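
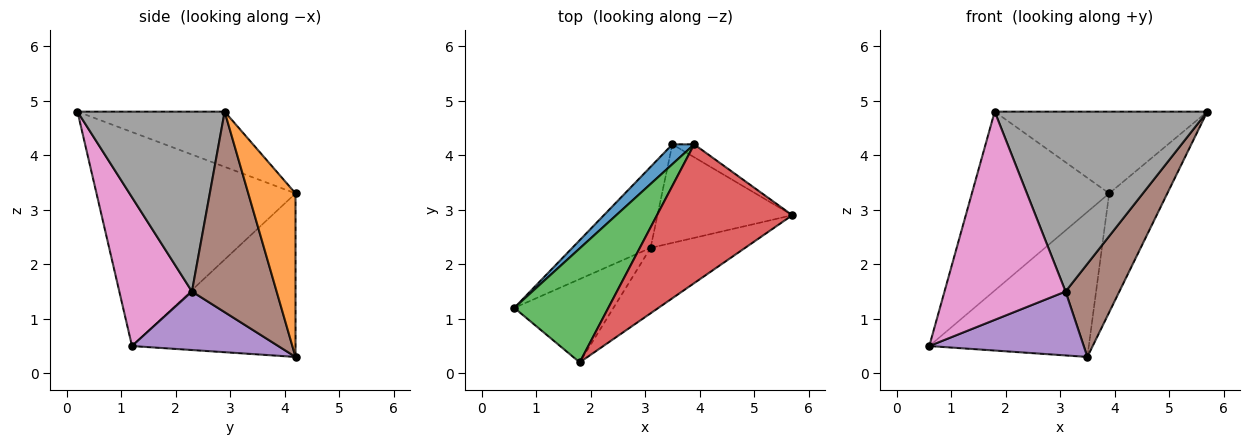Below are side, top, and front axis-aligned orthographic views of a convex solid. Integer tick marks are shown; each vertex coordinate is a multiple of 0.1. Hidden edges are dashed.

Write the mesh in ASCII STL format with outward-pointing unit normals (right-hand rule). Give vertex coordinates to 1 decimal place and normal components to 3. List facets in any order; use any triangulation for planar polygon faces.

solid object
 facet normal -0.713 0.695 0.095
  outer loop
   vertex 3.9 4.2 3.3
   vertex 3.5 4.2 0.3
   vertex 0.6 1.2 0.5
  endloop
 endfacet
 facet normal 0.628 0.773 -0.084
  outer loop
   vertex 3.9 4.2 3.3
   vertex 5.7 2.9 4.8
   vertex 3.5 4.2 0.3
  endloop
 endfacet
 facet normal -0.774 0.534 0.340
  outer loop
   vertex 1.8 0.2 4.8
   vertex 3.9 4.2 3.3
   vertex 0.6 1.2 0.5
  endloop
 endfacet
 facet normal -0.332 0.479 0.813
  outer loop
   vertex 1.8 0.2 4.8
   vertex 5.7 2.9 4.8
   vertex 3.9 4.2 3.3
  endloop
 endfacet
 facet normal 0.506 -0.534 -0.677
  outer loop
   vertex 3.1 2.3 1.5
   vertex 0.6 1.2 0.5
   vertex 3.5 4.2 0.3
  endloop
 endfacet
 facet normal 0.734 -0.466 -0.494
  outer loop
   vertex 3.1 2.3 1.5
   vertex 3.5 4.2 0.3
   vertex 5.7 2.9 4.8
  endloop
 endfacet
 facet normal 0.487 -0.811 -0.324
  outer loop
   vertex 3.1 2.3 1.5
   vertex 1.8 0.2 4.8
   vertex 0.6 1.2 0.5
  endloop
 endfacet
 facet normal 0.545 -0.788 -0.286
  outer loop
   vertex 3.1 2.3 1.5
   vertex 5.7 2.9 4.8
   vertex 1.8 0.2 4.8
  endloop
 endfacet
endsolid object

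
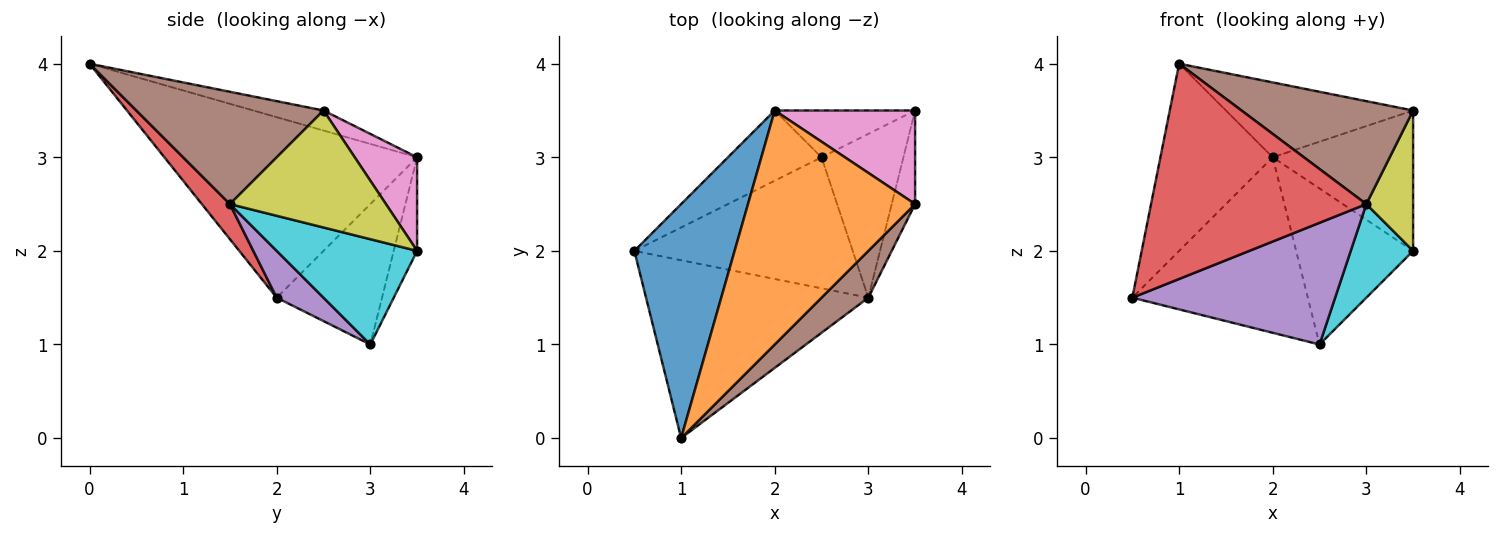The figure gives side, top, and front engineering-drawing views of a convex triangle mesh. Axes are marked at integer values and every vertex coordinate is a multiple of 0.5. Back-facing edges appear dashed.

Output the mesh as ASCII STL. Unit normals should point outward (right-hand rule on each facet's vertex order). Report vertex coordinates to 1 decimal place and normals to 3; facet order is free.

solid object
 facet normal -0.815 0.362 0.453
  outer loop
   vertex 2.0 3.5 3.0
   vertex 0.5 2.0 1.5
   vertex 1.0 0.0 4.0
  endloop
 endfacet
 facet normal -0.114 0.303 0.946
  outer loop
   vertex 2.0 3.5 3.0
   vertex 1.0 0.0 4.0
   vertex 3.5 2.5 3.5
  endloop
 endfacet
 facet normal -0.487 0.811 -0.324
  outer loop
   vertex 2.0 3.5 3.0
   vertex 2.5 3.0 1.0
   vertex 0.5 2.0 1.5
  endloop
 endfacet
 facet normal 0.100 -0.767 -0.634
  outer loop
   vertex 3.0 1.5 2.5
   vertex 1.0 0.0 4.0
   vertex 0.5 2.0 1.5
  endloop
 endfacet
 facet normal 0.155 -0.672 -0.724
  outer loop
   vertex 3.0 1.5 2.5
   vertex 0.5 2.0 1.5
   vertex 2.5 3.0 1.0
  endloop
 endfacet
 facet normal 0.705 -0.646 0.294
  outer loop
   vertex 3.0 1.5 2.5
   vertex 3.5 2.5 3.5
   vertex 1.0 0.0 4.0
  endloop
 endfacet
 facet normal 0.347 0.780 0.520
  outer loop
   vertex 3.5 3.5 2.0
   vertex 2.0 3.5 3.0
   vertex 3.5 2.5 3.5
  endloop
 endfacet
 facet normal -0.188 0.941 -0.282
  outer loop
   vertex 3.5 3.5 2.0
   vertex 2.5 3.0 1.0
   vertex 2.0 3.5 3.0
  endloop
 endfacet
 facet normal 0.941 -0.282 -0.188
  outer loop
   vertex 3.5 3.5 2.0
   vertex 3.5 2.5 3.5
   vertex 3.0 1.5 2.5
  endloop
 endfacet
 facet normal 0.745 -0.331 -0.579
  outer loop
   vertex 3.5 3.5 2.0
   vertex 3.0 1.5 2.5
   vertex 2.5 3.0 1.0
  endloop
 endfacet
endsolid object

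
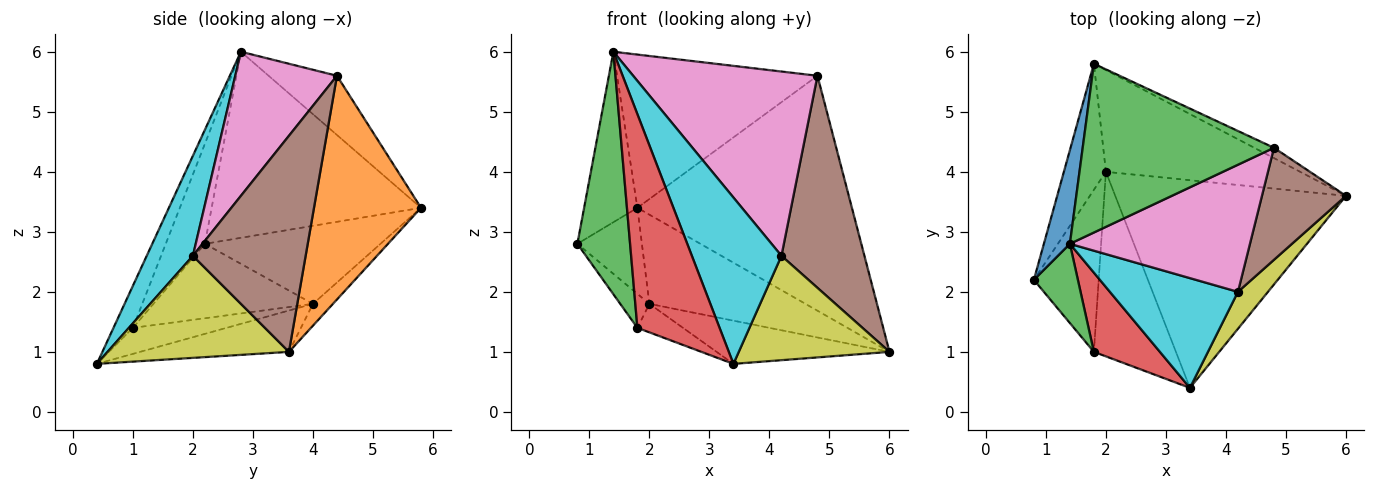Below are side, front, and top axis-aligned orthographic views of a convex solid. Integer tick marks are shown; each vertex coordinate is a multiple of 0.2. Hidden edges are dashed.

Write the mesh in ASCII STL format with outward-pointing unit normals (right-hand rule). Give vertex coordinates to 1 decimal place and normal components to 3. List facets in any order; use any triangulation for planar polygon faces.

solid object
 facet normal -0.960 0.244 0.134
  outer loop
   vertex 1.4 2.8 6.0
   vertex 1.8 5.8 3.4
   vertex 0.8 2.2 2.8
  endloop
 endfacet
 facet normal 0.446 0.894 -0.039
  outer loop
   vertex 4.8 4.4 5.6
   vertex 6.0 3.6 1.0
   vertex 1.8 5.8 3.4
  endloop
 endfacet
 facet normal -0.223 0.655 0.722
  outer loop
   vertex 4.8 4.4 5.6
   vertex 1.8 5.8 3.4
   vertex 1.4 2.8 6.0
  endloop
 endfacet
 facet normal -0.838 0.308 -0.451
  outer loop
   vertex 2.0 4.0 1.8
   vertex 0.8 2.2 2.8
   vertex 1.8 5.8 3.4
  endloop
 endfacet
 facet normal -0.084 0.657 -0.749
  outer loop
   vertex 2.0 4.0 1.8
   vertex 1.8 5.8 3.4
   vertex 6.0 3.6 1.0
  endloop
 endfacet
 facet normal 0.769 -0.566 0.299
  outer loop
   vertex 4.2 2.0 2.6
   vertex 6.0 3.6 1.0
   vertex 4.8 4.4 5.6
  endloop
 endfacet
 facet normal 0.414 -0.750 0.517
  outer loop
   vertex 4.2 2.0 2.6
   vertex 4.8 4.4 5.6
   vertex 1.4 2.8 6.0
  endloop
 endfacet
 facet normal -0.173 0.201 -0.964
  outer loop
   vertex 3.4 0.4 0.8
   vertex 2.0 4.0 1.8
   vertex 6.0 3.6 1.0
  endloop
 endfacet
 facet normal 0.750 -0.623 0.221
  outer loop
   vertex 3.4 0.4 0.8
   vertex 6.0 3.6 1.0
   vertex 4.2 2.0 2.6
  endloop
 endfacet
 facet normal 0.395 -0.767 0.506
  outer loop
   vertex 3.4 0.4 0.8
   vertex 4.2 2.0 2.6
   vertex 1.4 2.8 6.0
  endloop
 endfacet
 facet normal -0.747 0.137 -0.651
  outer loop
   vertex 1.8 1.0 1.4
   vertex 0.8 2.2 2.8
   vertex 2.0 4.0 1.8
  endloop
 endfacet
 facet normal -0.299 0.146 -0.943
  outer loop
   vertex 1.8 1.0 1.4
   vertex 2.0 4.0 1.8
   vertex 3.4 0.4 0.8
  endloop
 endfacet
 facet normal -0.577 -0.777 0.254
  outer loop
   vertex 1.8 1.0 1.4
   vertex 1.4 2.8 6.0
   vertex 0.8 2.2 2.8
  endloop
 endfacet
 facet normal -0.216 -0.915 0.339
  outer loop
   vertex 1.8 1.0 1.4
   vertex 3.4 0.4 0.8
   vertex 1.4 2.8 6.0
  endloop
 endfacet
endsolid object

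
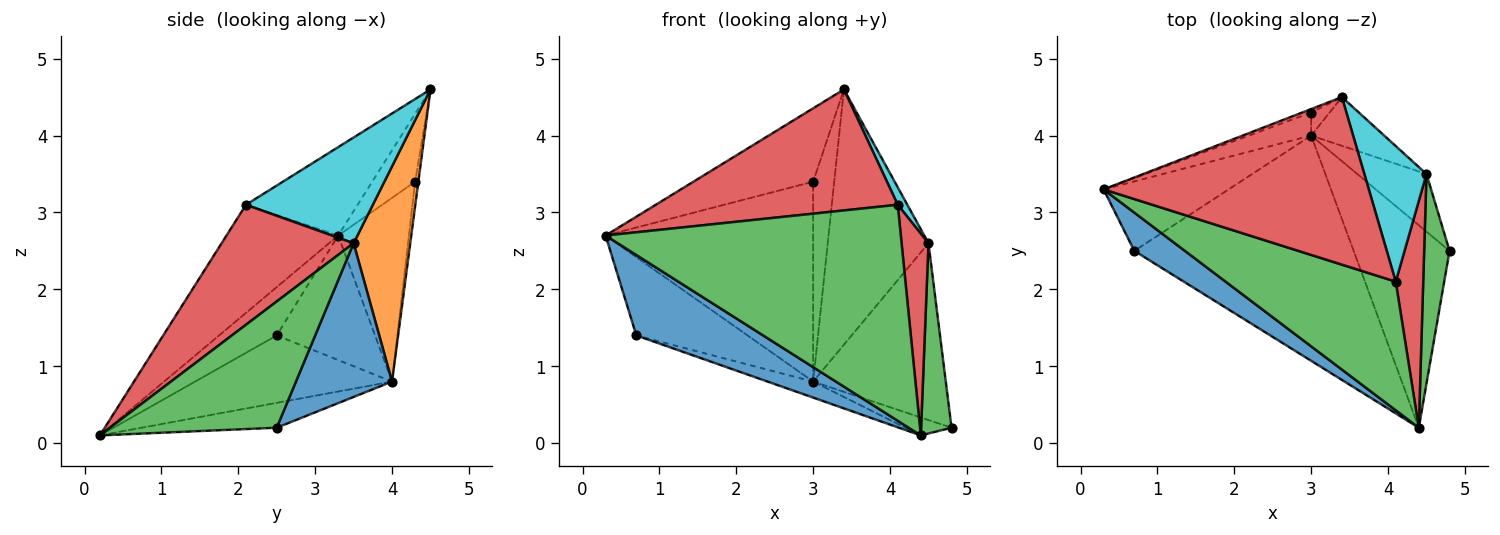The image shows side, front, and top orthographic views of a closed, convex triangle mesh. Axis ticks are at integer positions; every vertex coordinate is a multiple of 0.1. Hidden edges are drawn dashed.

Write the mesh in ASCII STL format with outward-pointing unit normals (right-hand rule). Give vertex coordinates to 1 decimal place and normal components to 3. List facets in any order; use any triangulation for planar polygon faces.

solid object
 facet normal -0.380 -0.835 0.397
  outer loop
   vertex 0.7 2.5 1.4
   vertex 4.4 0.2 0.1
   vertex 0.3 3.3 2.7
  endloop
 endfacet
 facet normal -0.337 0.941 -0.044
  outer loop
   vertex 3.0 4.3 3.4
   vertex 0.3 3.3 2.7
   vertex 3.4 4.5 4.6
  endloop
 endfacet
 facet normal -0.309 -0.817 0.487
  outer loop
   vertex 4.1 2.1 3.1
   vertex 0.3 3.3 2.7
   vertex 4.4 0.2 0.1
  endloop
 endfacet
 facet normal -0.261 -0.565 0.783
  outer loop
   vertex 4.1 2.1 3.1
   vertex 3.4 4.5 4.6
   vertex 0.3 3.3 2.7
  endloop
 endfacet
 facet normal -0.250 0.085 -0.964
  outer loop
   vertex 3.0 4.0 0.8
   vertex 4.8 2.5 0.2
   vertex 4.4 0.2 0.1
  endloop
 endfacet
 facet normal -0.293 0.068 -0.954
  outer loop
   vertex 3.0 4.0 0.8
   vertex 4.4 0.2 0.1
   vertex 0.7 2.5 1.4
  endloop
 endfacet
 facet normal -0.551 0.624 -0.554
  outer loop
   vertex 3.0 4.0 0.8
   vertex 0.7 2.5 1.4
   vertex 0.3 3.3 2.7
  endloop
 endfacet
 facet normal -0.320 0.941 -0.109
  outer loop
   vertex 3.0 4.0 0.8
   vertex 0.3 3.3 2.7
   vertex 3.0 4.3 3.4
  endloop
 endfacet
 facet normal -0.151 0.982 -0.113
  outer loop
   vertex 3.0 4.0 0.8
   vertex 3.0 4.3 3.4
   vertex 3.4 4.5 4.6
  endloop
 endfacet
 facet normal 0.860 -0.065 0.506
  outer loop
   vertex 4.5 3.5 2.6
   vertex 3.4 4.5 4.6
   vertex 4.1 2.1 3.1
  endloop
 endfacet
 facet normal 0.567 0.783 -0.255
  outer loop
   vertex 4.5 3.5 2.6
   vertex 4.8 2.5 0.2
   vertex 3.0 4.0 0.8
  endloop
 endfacet
 facet normal 0.483 0.860 -0.164
  outer loop
   vertex 4.5 3.5 2.6
   vertex 3.0 4.0 0.8
   vertex 3.4 4.5 4.6
  endloop
 endfacet
 facet normal 0.965 -0.176 0.194
  outer loop
   vertex 4.5 3.5 2.6
   vertex 4.4 0.2 0.1
   vertex 4.8 2.5 0.2
  endloop
 endfacet
 facet normal 0.956 -0.195 0.219
  outer loop
   vertex 4.5 3.5 2.6
   vertex 4.1 2.1 3.1
   vertex 4.4 0.2 0.1
  endloop
 endfacet
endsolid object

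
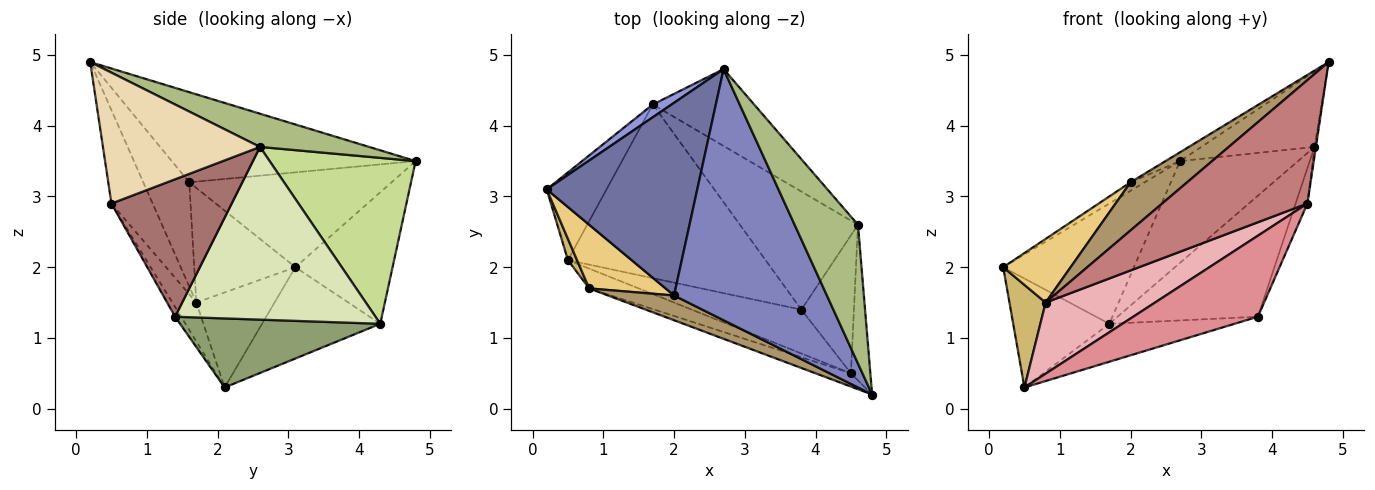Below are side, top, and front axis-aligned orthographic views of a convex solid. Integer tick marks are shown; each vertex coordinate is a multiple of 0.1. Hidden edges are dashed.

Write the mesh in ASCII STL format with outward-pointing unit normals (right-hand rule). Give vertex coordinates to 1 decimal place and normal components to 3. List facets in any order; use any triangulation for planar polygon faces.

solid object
 facet normal -0.533 0.037 0.846
  outer loop
   vertex 2.0 1.6 3.2
   vertex 2.7 4.8 3.5
   vertex 0.2 3.1 2.0
  endloop
 endfacet
 facet normal -0.508 0.030 0.861
  outer loop
   vertex 2.0 1.6 3.2
   vertex 4.8 0.2 4.9
   vertex 2.7 4.8 3.5
  endloop
 endfacet
 facet normal -0.595 0.800 0.085
  outer loop
   vertex 1.7 4.3 1.2
   vertex 0.2 3.1 2.0
   vertex 2.7 4.8 3.5
  endloop
 endfacet
 facet normal -0.692 0.563 -0.453
  outer loop
   vertex 1.7 4.3 1.2
   vertex 0.5 2.1 0.3
   vertex 0.2 3.1 2.0
  endloop
 endfacet
 facet normal 0.323 0.202 -0.925
  outer loop
   vertex 1.7 4.3 1.2
   vertex 3.8 1.4 1.3
   vertex 0.5 2.1 0.3
  endloop
 endfacet
 facet normal 0.418 0.434 0.798
  outer loop
   vertex 4.6 2.6 3.7
   vertex 2.7 4.8 3.5
   vertex 4.8 0.2 4.9
  endloop
 endfacet
 facet normal 0.703 0.568 -0.429
  outer loop
   vertex 4.6 2.6 3.7
   vertex 1.7 4.3 1.2
   vertex 2.7 4.8 3.5
  endloop
 endfacet
 facet normal 0.715 0.501 -0.489
  outer loop
   vertex 4.6 2.6 3.7
   vertex 3.8 1.4 1.3
   vertex 1.7 4.3 1.2
  endloop
 endfacet
 facet normal -0.586 -0.721 0.371
  outer loop
   vertex 0.8 1.7 1.5
   vertex 4.8 0.2 4.9
   vertex 2.0 1.6 3.2
  endloop
 endfacet
 facet normal -0.904 -0.418 0.087
  outer loop
   vertex 0.8 1.7 1.5
   vertex 0.2 3.1 2.0
   vertex 0.5 2.1 0.3
  endloop
 endfacet
 facet normal -0.728 -0.485 0.485
  outer loop
   vertex 0.8 1.7 1.5
   vertex 2.0 1.6 3.2
   vertex 0.2 3.1 2.0
  endloop
 endfacet
 facet normal 0.989 0.009 -0.147
  outer loop
   vertex 4.5 0.5 2.9
   vertex 4.6 2.6 3.7
   vertex 4.8 0.2 4.9
  endloop
 endfacet
 facet normal 0.930 0.091 -0.356
  outer loop
   vertex 4.5 0.5 2.9
   vertex 3.8 1.4 1.3
   vertex 4.6 2.6 3.7
  endloop
 endfacet
 facet normal -0.271 -0.957 -0.103
  outer loop
   vertex 4.5 0.5 2.9
   vertex 4.8 0.2 4.9
   vertex 0.8 1.7 1.5
  endloop
 endfacet
 facet normal -0.042 -0.879 -0.476
  outer loop
   vertex 4.5 0.5 2.9
   vertex 0.5 2.1 0.3
   vertex 3.8 1.4 1.3
  endloop
 endfacet
 facet normal -0.206 -0.943 -0.263
  outer loop
   vertex 4.5 0.5 2.9
   vertex 0.8 1.7 1.5
   vertex 0.5 2.1 0.3
  endloop
 endfacet
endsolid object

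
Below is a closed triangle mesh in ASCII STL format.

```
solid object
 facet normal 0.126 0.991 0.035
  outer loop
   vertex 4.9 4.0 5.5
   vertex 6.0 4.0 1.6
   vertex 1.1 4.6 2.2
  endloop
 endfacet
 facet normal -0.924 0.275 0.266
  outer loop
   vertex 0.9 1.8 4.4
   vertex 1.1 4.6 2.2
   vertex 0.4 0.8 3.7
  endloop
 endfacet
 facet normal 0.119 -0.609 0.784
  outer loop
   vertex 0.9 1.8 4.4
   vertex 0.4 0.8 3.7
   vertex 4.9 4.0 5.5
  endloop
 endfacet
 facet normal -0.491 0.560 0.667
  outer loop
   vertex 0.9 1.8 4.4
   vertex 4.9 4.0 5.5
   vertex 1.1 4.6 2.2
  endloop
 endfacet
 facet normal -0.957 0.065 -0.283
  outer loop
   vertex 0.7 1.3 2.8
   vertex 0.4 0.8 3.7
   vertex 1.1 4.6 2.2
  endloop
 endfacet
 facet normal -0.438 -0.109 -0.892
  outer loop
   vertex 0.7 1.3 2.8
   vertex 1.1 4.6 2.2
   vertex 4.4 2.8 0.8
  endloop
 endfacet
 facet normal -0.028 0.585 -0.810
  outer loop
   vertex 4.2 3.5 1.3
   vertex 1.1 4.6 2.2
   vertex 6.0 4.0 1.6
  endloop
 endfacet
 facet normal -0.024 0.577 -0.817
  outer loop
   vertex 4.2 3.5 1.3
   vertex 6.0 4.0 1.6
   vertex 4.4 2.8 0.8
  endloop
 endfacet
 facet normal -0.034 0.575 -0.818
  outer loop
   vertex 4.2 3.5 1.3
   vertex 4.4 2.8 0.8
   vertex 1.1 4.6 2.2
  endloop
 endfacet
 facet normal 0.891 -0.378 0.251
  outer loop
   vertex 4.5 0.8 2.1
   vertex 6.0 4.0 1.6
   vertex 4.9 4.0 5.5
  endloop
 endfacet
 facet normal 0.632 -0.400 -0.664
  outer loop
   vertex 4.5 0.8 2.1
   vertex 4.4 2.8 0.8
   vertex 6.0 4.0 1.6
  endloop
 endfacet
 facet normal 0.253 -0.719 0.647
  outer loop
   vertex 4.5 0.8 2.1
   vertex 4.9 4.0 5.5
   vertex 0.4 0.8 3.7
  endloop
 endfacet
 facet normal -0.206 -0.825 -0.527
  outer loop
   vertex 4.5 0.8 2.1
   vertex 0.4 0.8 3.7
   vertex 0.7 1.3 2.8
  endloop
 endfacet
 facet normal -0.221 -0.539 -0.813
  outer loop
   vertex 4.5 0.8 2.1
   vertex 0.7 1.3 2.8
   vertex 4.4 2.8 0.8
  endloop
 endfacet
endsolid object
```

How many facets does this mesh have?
14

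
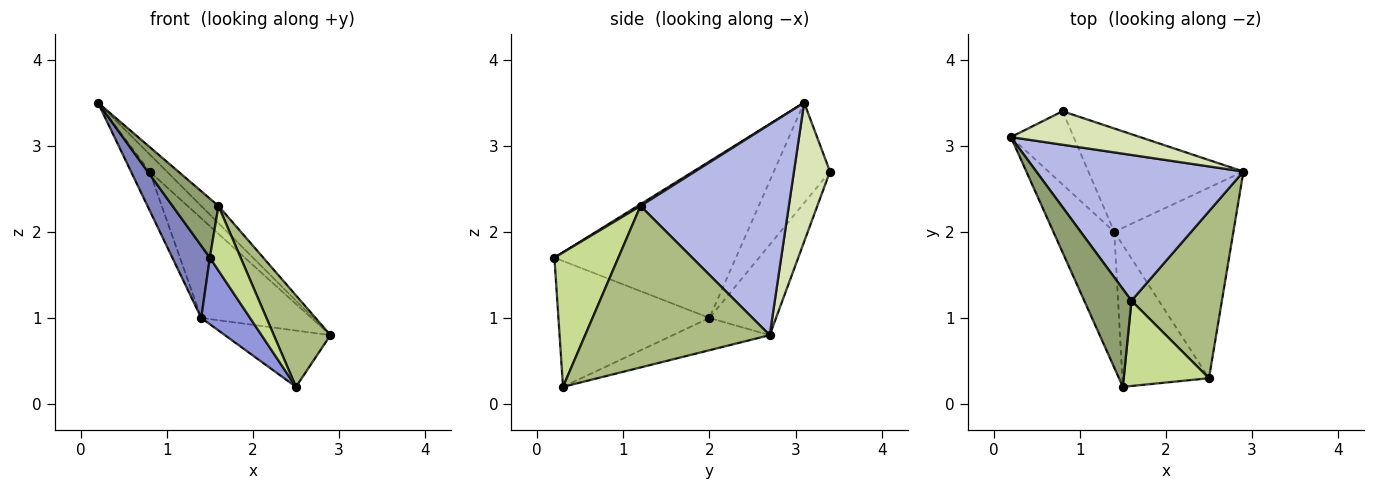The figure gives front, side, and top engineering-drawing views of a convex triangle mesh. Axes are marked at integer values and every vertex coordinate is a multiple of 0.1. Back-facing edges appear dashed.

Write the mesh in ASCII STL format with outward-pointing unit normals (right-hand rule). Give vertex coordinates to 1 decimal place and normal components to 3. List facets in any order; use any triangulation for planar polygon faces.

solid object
 facet normal -0.252 0.274 -0.928
  outer loop
   vertex 1.4 2.0 1.0
   vertex 2.9 2.7 0.8
   vertex 2.5 0.3 0.2
  endloop
 endfacet
 facet normal -0.915 -0.189 -0.356
  outer loop
   vertex 1.4 2.0 1.0
   vertex 1.5 0.2 1.7
   vertex 0.2 3.1 3.5
  endloop
 endfacet
 facet normal -0.796 -0.257 -0.548
  outer loop
   vertex 1.4 2.0 1.0
   vertex 2.5 0.3 0.2
   vertex 1.5 0.2 1.7
  endloop
 endfacet
 facet normal 0.711 0.083 0.699
  outer loop
   vertex 1.6 1.2 2.3
   vertex 2.9 2.7 0.8
   vertex 0.2 3.1 3.5
  endloop
 endfacet
 facet normal 0.032 -0.517 0.856
  outer loop
   vertex 1.6 1.2 2.3
   vertex 0.2 3.1 3.5
   vertex 1.5 0.2 1.7
  endloop
 endfacet
 facet normal 0.843 -0.258 0.472
  outer loop
   vertex 1.6 1.2 2.3
   vertex 2.5 0.3 0.2
   vertex 2.9 2.7 0.8
  endloop
 endfacet
 facet normal 0.782 -0.376 0.496
  outer loop
   vertex 1.6 1.2 2.3
   vertex 1.5 0.2 1.7
   vertex 2.5 0.3 0.2
  endloop
 endfacet
 facet normal 0.691 0.330 0.642
  outer loop
   vertex 0.8 3.4 2.7
   vertex 0.2 3.1 3.5
   vertex 2.9 2.7 0.8
  endloop
 endfacet
 facet normal -0.816 0.270 -0.511
  outer loop
   vertex 0.8 3.4 2.7
   vertex 1.4 2.0 1.0
   vertex 0.2 3.1 3.5
  endloop
 endfacet
 facet normal -0.387 0.640 -0.664
  outer loop
   vertex 0.8 3.4 2.7
   vertex 2.9 2.7 0.8
   vertex 1.4 2.0 1.0
  endloop
 endfacet
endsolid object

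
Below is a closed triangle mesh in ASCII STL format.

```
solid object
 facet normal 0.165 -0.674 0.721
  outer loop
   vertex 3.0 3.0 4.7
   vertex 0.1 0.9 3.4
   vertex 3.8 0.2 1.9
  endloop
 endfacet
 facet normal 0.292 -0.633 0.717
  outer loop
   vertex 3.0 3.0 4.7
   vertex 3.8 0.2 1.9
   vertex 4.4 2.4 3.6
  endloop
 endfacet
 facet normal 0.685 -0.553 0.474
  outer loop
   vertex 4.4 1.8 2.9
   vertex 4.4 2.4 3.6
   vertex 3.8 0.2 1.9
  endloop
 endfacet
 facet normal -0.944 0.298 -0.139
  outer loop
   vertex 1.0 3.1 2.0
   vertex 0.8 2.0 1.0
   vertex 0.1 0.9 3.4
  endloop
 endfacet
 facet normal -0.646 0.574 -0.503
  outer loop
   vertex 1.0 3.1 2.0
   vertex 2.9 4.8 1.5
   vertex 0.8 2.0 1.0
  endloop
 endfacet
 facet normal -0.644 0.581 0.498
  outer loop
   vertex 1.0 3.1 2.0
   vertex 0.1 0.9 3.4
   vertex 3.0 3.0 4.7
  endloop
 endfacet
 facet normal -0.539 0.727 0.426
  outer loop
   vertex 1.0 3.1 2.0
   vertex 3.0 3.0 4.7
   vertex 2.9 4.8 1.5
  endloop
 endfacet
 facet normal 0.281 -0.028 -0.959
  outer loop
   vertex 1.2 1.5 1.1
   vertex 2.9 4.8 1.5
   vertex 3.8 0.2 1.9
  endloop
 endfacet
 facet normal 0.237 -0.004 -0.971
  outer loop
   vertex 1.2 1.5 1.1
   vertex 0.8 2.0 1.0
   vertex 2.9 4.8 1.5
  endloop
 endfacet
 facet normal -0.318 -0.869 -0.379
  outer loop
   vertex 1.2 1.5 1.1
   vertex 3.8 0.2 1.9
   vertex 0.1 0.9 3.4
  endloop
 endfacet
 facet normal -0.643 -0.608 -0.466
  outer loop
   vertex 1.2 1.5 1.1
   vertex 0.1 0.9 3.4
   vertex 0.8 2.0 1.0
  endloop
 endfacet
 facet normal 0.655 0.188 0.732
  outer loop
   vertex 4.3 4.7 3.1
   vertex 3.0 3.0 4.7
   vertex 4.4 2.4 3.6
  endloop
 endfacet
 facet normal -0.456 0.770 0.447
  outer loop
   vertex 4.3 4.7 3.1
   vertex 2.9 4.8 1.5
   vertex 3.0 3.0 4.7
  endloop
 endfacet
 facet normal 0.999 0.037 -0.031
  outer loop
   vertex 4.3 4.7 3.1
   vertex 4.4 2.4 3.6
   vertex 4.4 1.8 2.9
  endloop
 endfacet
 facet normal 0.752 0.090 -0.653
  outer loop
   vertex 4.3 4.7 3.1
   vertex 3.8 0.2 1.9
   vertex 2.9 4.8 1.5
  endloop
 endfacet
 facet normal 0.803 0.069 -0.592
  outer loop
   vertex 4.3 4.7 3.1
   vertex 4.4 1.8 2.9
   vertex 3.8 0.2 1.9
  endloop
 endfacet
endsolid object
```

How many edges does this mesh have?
24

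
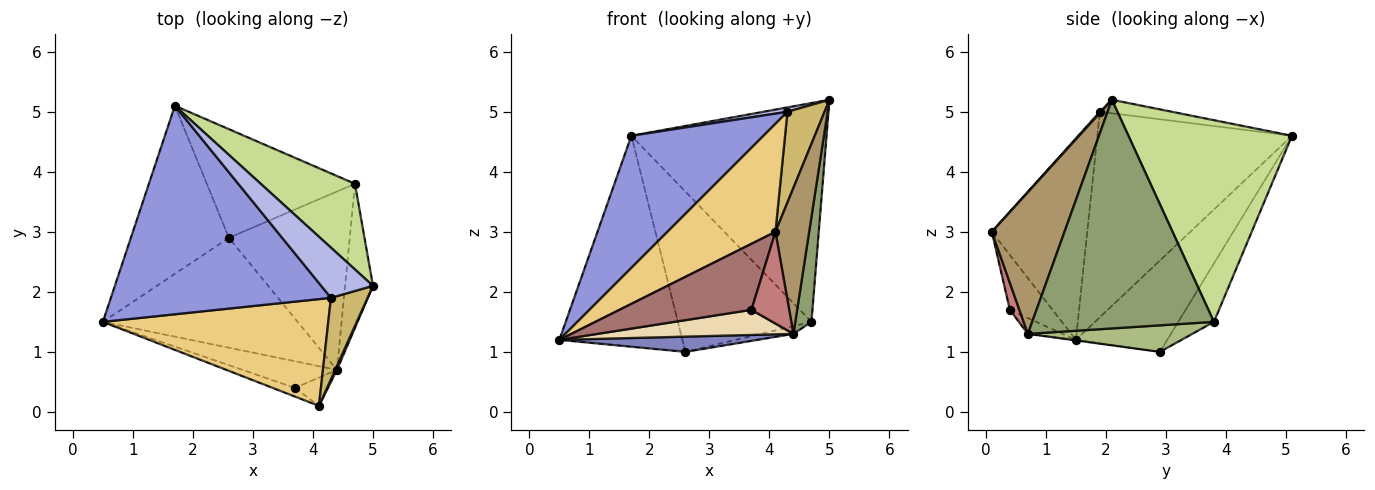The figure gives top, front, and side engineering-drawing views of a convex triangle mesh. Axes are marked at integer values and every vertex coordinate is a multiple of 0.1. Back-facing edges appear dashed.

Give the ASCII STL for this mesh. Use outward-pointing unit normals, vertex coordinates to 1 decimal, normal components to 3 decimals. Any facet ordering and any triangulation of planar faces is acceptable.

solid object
 facet normal -0.502 0.676 -0.539
  outer loop
   vertex 2.6 2.9 1.0
   vertex 0.5 1.5 1.2
   vertex 1.7 5.1 4.6
  endloop
 endfacet
 facet normal -0.003 -0.137 -0.991
  outer loop
   vertex 4.4 0.7 1.3
   vertex 0.5 1.5 1.2
   vertex 2.6 2.9 1.0
  endloop
 endfacet
 facet normal -0.619 -0.420 0.663
  outer loop
   vertex 4.3 1.9 5.0
   vertex 1.7 5.1 4.6
   vertex 0.5 1.5 1.2
  endloop
 endfacet
 facet normal -0.252 -0.084 0.964
  outer loop
   vertex 4.3 1.9 5.0
   vertex 5.0 2.1 5.2
   vertex 1.7 5.1 4.6
  endloop
 endfacet
 facet normal 0.989 -0.088 -0.121
  outer loop
   vertex 4.7 3.8 1.5
   vertex 5.0 2.1 5.2
   vertex 4.4 0.7 1.3
  endloop
 endfacet
 facet normal 0.214 0.042 -0.976
  outer loop
   vertex 4.7 3.8 1.5
   vertex 4.4 0.7 1.3
   vertex 2.6 2.9 1.0
  endloop
 endfacet
 facet normal 0.615 0.734 0.287
  outer loop
   vertex 4.7 3.8 1.5
   vertex 1.7 5.1 4.6
   vertex 5.0 2.1 5.2
  endloop
 endfacet
 facet normal -0.216 0.808 -0.548
  outer loop
   vertex 4.7 3.8 1.5
   vertex 2.6 2.9 1.0
   vertex 1.7 5.1 4.6
  endloop
 endfacet
 facet normal 0.907 -0.421 0.012
  outer loop
   vertex 4.1 0.1 3.0
   vertex 4.4 0.7 1.3
   vertex 5.0 2.1 5.2
  endloop
 endfacet
 facet normal 0.022 -0.744 0.668
  outer loop
   vertex 4.1 0.1 3.0
   vertex 5.0 2.1 5.2
   vertex 4.3 1.9 5.0
  endloop
 endfacet
 facet normal -0.532 -0.602 0.595
  outer loop
   vertex 4.1 0.1 3.0
   vertex 4.3 1.9 5.0
   vertex 0.5 1.5 1.2
  endloop
 endfacet
 facet normal -0.121 -0.681 -0.722
  outer loop
   vertex 3.7 0.4 1.7
   vertex 0.5 1.5 1.2
   vertex 4.4 0.7 1.3
  endloop
 endfacet
 facet normal -0.305 -0.944 -0.124
  outer loop
   vertex 3.7 0.4 1.7
   vertex 4.1 0.1 3.0
   vertex 0.5 1.5 1.2
  endloop
 endfacet
 facet normal 0.234 -0.929 -0.287
  outer loop
   vertex 3.7 0.4 1.7
   vertex 4.4 0.7 1.3
   vertex 4.1 0.1 3.0
  endloop
 endfacet
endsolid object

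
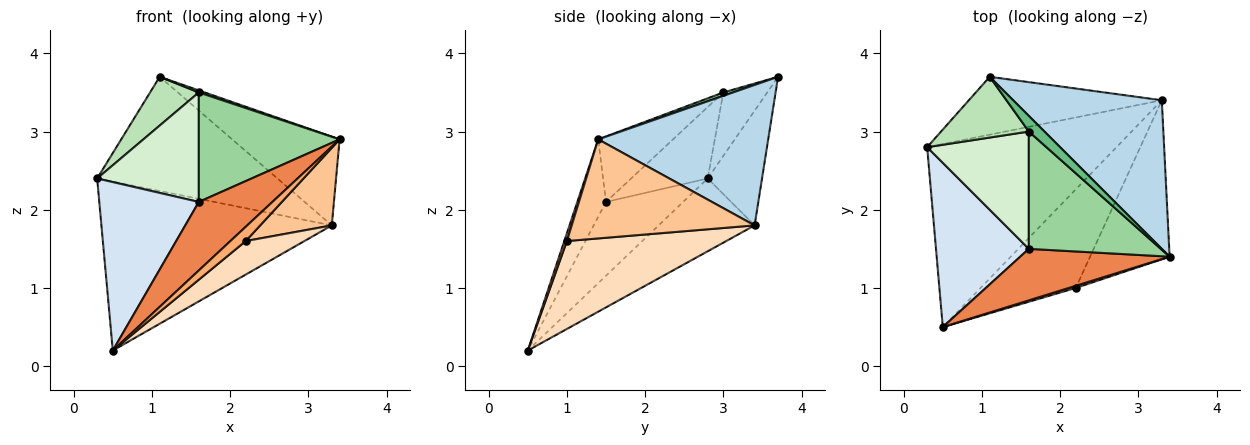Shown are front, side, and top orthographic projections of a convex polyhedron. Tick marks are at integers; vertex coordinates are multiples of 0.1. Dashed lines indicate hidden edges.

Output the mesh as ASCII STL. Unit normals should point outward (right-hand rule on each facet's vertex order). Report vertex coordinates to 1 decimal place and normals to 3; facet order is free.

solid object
 facet normal -0.272 0.653 -0.707
  outer loop
   vertex 3.3 3.4 1.8
   vertex 0.5 0.5 0.2
   vertex 0.3 2.8 2.4
  endloop
 endfacet
 facet normal -0.260 0.861 -0.437
  outer loop
   vertex 3.3 3.4 1.8
   vertex 0.3 2.8 2.4
   vertex 1.1 3.7 3.7
  endloop
 endfacet
 facet normal 0.630 0.398 0.667
  outer loop
   vertex 3.3 3.4 1.8
   vertex 1.1 3.7 3.7
   vertex 3.4 1.4 2.9
  endloop
 endfacet
 facet normal -0.485 -0.626 0.610
  outer loop
   vertex 1.6 1.5 2.1
   vertex 0.3 2.8 2.4
   vertex 0.5 0.5 0.2
  endloop
 endfacet
 facet normal -0.297 -0.763 0.574
  outer loop
   vertex 1.6 1.5 2.1
   vertex 0.5 0.5 0.2
   vertex 3.4 1.4 2.9
  endloop
 endfacet
 facet normal 0.166 -0.975 0.147
  outer loop
   vertex 2.2 1.0 1.6
   vertex 3.4 1.4 2.9
   vertex 0.5 0.5 0.2
  endloop
 endfacet
 facet normal 0.746 -0.292 -0.599
  outer loop
   vertex 2.2 1.0 1.6
   vertex 3.3 3.4 1.8
   vertex 3.4 1.4 2.9
  endloop
 endfacet
 facet normal 0.658 -0.242 -0.713
  outer loop
   vertex 2.2 1.0 1.6
   vertex 0.5 0.5 0.2
   vertex 3.3 3.4 1.8
  endloop
 endfacet
 facet normal 0.211 -0.126 0.969
  outer loop
   vertex 1.6 3.0 3.5
   vertex 3.4 1.4 2.9
   vertex 1.1 3.7 3.7
  endloop
 endfacet
 facet normal -0.341 -0.641 0.687
  outer loop
   vertex 1.6 3.0 3.5
   vertex 1.6 1.5 2.1
   vertex 3.4 1.4 2.9
  endloop
 endfacet
 facet normal -0.491 -0.545 0.680
  outer loop
   vertex 1.6 3.0 3.5
   vertex 1.1 3.7 3.7
   vertex 0.3 2.8 2.4
  endloop
 endfacet
 facet normal -0.457 -0.607 0.650
  outer loop
   vertex 1.6 3.0 3.5
   vertex 0.3 2.8 2.4
   vertex 1.6 1.5 2.1
  endloop
 endfacet
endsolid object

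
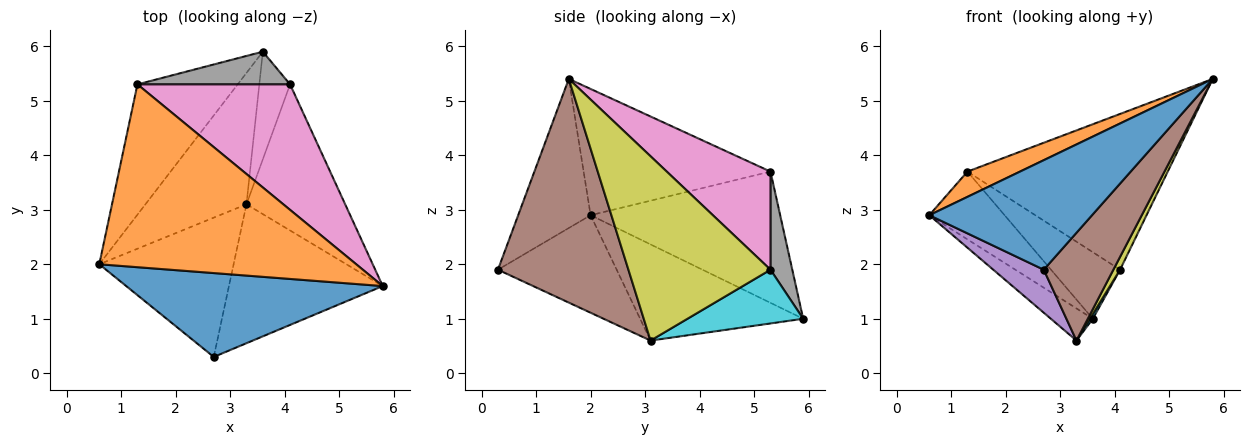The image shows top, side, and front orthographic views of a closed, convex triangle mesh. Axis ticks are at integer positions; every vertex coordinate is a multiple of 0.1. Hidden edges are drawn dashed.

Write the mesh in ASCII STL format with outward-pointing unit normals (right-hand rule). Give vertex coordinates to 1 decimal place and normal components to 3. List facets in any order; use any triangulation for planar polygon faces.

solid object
 facet normal -0.333 -0.749 0.573
  outer loop
   vertex 2.7 0.3 1.9
   vertex 5.8 1.6 5.4
   vertex 0.6 2.0 2.9
  endloop
 endfacet
 facet normal -0.438 -0.123 0.891
  outer loop
   vertex 1.3 5.3 3.7
   vertex 0.6 2.0 2.9
   vertex 5.8 1.6 5.4
  endloop
 endfacet
 facet normal -0.758 0.301 -0.579
  outer loop
   vertex 1.3 5.3 3.7
   vertex 3.6 5.9 1.0
   vertex 0.6 2.0 2.9
  endloop
 endfacet
 facet normal -0.679 0.175 -0.713
  outer loop
   vertex 3.3 3.1 0.6
   vertex 0.6 2.0 2.9
   vertex 3.6 5.9 1.0
  endloop
 endfacet
 facet normal -0.570 -0.242 -0.785
  outer loop
   vertex 3.3 3.1 0.6
   vertex 2.7 0.3 1.9
   vertex 0.6 2.0 2.9
  endloop
 endfacet
 facet normal 0.754 -0.402 -0.519
  outer loop
   vertex 3.3 3.1 0.6
   vertex 5.8 1.6 5.4
   vertex 2.7 0.3 1.9
  endloop
 endfacet
 facet normal 0.374 0.722 0.582
  outer loop
   vertex 4.1 5.3 1.9
   vertex 1.3 5.3 3.7
   vertex 5.8 1.6 5.4
  endloop
 endfacet
 facet normal 0.273 0.864 0.424
  outer loop
   vertex 4.1 5.3 1.9
   vertex 3.6 5.9 1.0
   vertex 1.3 5.3 3.7
  endloop
 endfacet
 facet normal 0.881 -0.042 -0.472
  outer loop
   vertex 4.1 5.3 1.9
   vertex 5.8 1.6 5.4
   vertex 3.3 3.1 0.6
  endloop
 endfacet
 facet normal 0.868 -0.022 -0.497
  outer loop
   vertex 4.1 5.3 1.9
   vertex 3.3 3.1 0.6
   vertex 3.6 5.9 1.0
  endloop
 endfacet
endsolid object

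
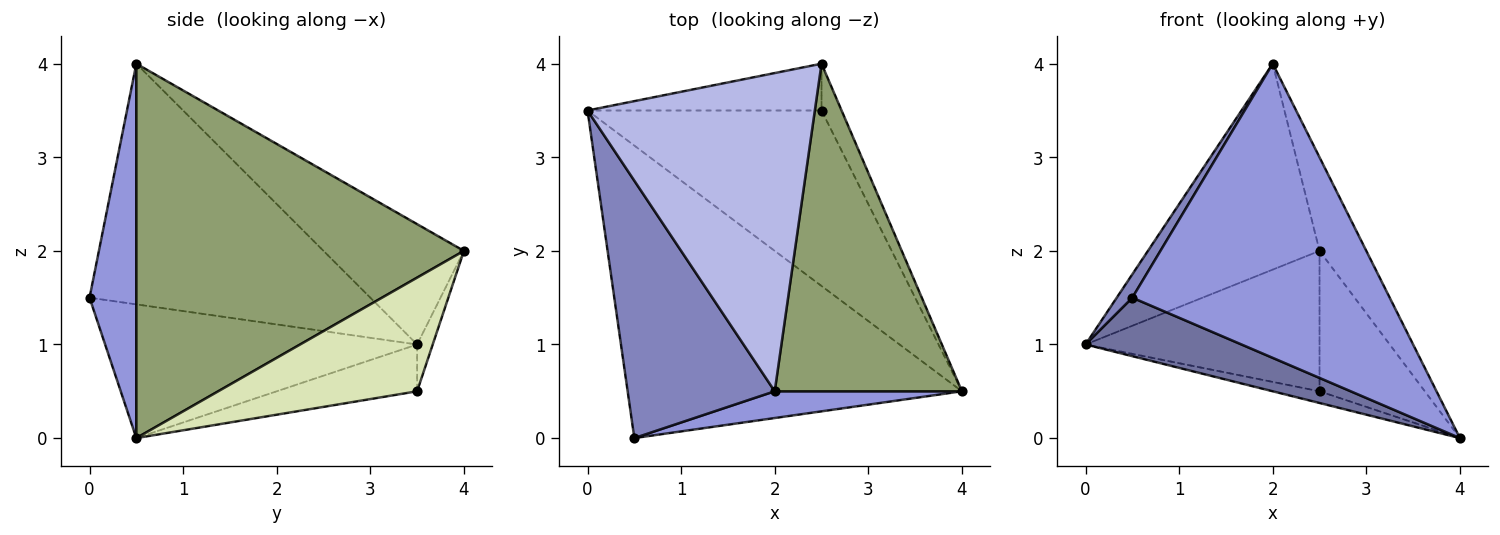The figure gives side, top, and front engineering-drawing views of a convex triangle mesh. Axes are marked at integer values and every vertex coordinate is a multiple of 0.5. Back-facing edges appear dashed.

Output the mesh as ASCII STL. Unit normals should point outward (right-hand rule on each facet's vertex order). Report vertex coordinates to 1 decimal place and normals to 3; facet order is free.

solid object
 facet normal -0.365 -0.183 -0.913
  outer loop
   vertex 0.5 0.0 1.5
   vertex 0.0 3.5 1.0
   vertex 4.0 0.5 0.0
  endloop
 endfacet
 facet normal -0.852 -0.047 0.521
  outer loop
   vertex 2.0 0.5 4.0
   vertex 0.0 3.5 1.0
   vertex 0.5 0.0 1.5
  endloop
 endfacet
 facet normal 0.178 -0.980 0.089
  outer loop
   vertex 2.0 0.5 4.0
   vertex 0.5 0.0 1.5
   vertex 4.0 0.5 0.0
  endloop
 endfacet
 facet normal -0.406 0.496 0.767
  outer loop
   vertex 2.5 4.0 2.0
   vertex 0.0 3.5 1.0
   vertex 2.0 0.5 4.0
  endloop
 endfacet
 facet normal 0.887 0.127 0.444
  outer loop
   vertex 2.5 4.0 2.0
   vertex 2.0 0.5 4.0
   vertex 4.0 0.5 0.0
  endloop
 endfacet
 facet normal -0.196 0.065 -0.978
  outer loop
   vertex 2.5 3.5 0.5
   vertex 4.0 0.5 0.0
   vertex 0.0 3.5 1.0
  endloop
 endfacet
 facet normal -0.063 0.947 -0.316
  outer loop
   vertex 2.5 3.5 0.5
   vertex 0.0 3.5 1.0
   vertex 2.5 4.0 2.0
  endloop
 endfacet
 facet normal 0.873 0.462 -0.154
  outer loop
   vertex 2.5 3.5 0.5
   vertex 2.5 4.0 2.0
   vertex 4.0 0.5 0.0
  endloop
 endfacet
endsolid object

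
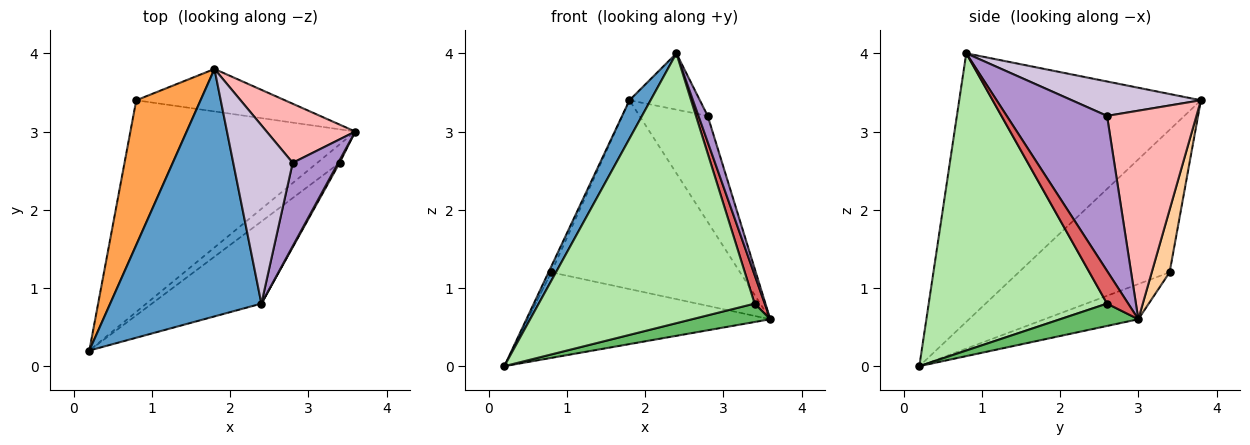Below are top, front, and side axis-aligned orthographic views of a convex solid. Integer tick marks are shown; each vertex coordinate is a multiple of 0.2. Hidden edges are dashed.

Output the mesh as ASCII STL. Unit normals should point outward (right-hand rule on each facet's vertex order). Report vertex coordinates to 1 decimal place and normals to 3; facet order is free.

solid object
 facet normal -0.869 -0.076 0.489
  outer loop
   vertex 2.4 0.8 4.0
   vertex 1.8 3.8 3.4
   vertex 0.2 0.2 0.0
  endloop
 endfacet
 facet normal -0.144 0.371 -0.917
  outer loop
   vertex 0.8 3.4 1.2
   vertex 3.6 3.0 0.6
   vertex 0.2 0.2 0.0
  endloop
 endfacet
 facet normal -0.911 0.017 0.411
  outer loop
   vertex 0.8 3.4 1.2
   vertex 0.2 0.2 0.0
   vertex 1.8 3.8 3.4
  endloop
 endfacet
 facet normal 0.092 0.972 -0.218
  outer loop
   vertex 0.8 3.4 1.2
   vertex 1.8 3.8 3.4
   vertex 3.6 3.0 0.6
  endloop
 endfacet
 facet normal 0.577 -0.577 -0.577
  outer loop
   vertex 3.4 2.6 0.8
   vertex 0.2 0.2 0.0
   vertex 3.6 3.0 0.6
  endloop
 endfacet
 facet normal 0.620 -0.751 -0.228
  outer loop
   vertex 3.4 2.6 0.8
   vertex 2.4 0.8 4.0
   vertex 0.2 0.2 0.0
  endloop
 endfacet
 facet normal 0.901 -0.431 0.039
  outer loop
   vertex 3.4 2.6 0.8
   vertex 3.6 3.0 0.6
   vertex 2.4 0.8 4.0
  endloop
 endfacet
 facet normal 0.753 0.574 0.320
  outer loop
   vertex 2.8 2.6 3.2
   vertex 3.6 3.0 0.6
   vertex 1.8 3.8 3.4
  endloop
 endfacet
 facet normal 0.956 -0.088 0.281
  outer loop
   vertex 2.8 2.6 3.2
   vertex 2.4 0.8 4.0
   vertex 3.6 3.0 0.6
  endloop
 endfacet
 facet normal 0.483 0.264 0.835
  outer loop
   vertex 2.8 2.6 3.2
   vertex 1.8 3.8 3.4
   vertex 2.4 0.8 4.0
  endloop
 endfacet
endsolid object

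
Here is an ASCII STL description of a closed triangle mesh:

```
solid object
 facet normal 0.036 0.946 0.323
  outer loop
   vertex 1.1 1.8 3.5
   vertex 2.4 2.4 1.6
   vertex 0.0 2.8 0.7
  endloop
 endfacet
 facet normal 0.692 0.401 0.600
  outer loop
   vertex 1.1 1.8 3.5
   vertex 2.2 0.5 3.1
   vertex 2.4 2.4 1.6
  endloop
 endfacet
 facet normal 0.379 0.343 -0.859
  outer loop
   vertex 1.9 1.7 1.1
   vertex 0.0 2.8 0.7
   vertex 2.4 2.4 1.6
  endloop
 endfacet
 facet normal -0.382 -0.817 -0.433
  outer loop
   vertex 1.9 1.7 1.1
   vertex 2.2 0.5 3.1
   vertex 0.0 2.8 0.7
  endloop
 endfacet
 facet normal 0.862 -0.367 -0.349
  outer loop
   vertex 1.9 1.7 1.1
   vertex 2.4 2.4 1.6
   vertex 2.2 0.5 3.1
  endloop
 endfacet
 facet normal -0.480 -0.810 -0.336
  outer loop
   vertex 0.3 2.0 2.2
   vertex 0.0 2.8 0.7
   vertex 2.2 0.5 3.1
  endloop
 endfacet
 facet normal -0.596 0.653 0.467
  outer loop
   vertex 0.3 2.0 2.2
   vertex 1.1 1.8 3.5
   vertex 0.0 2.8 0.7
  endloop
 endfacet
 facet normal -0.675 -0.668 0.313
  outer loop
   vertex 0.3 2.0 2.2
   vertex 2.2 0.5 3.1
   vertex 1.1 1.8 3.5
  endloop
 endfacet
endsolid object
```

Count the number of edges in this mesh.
12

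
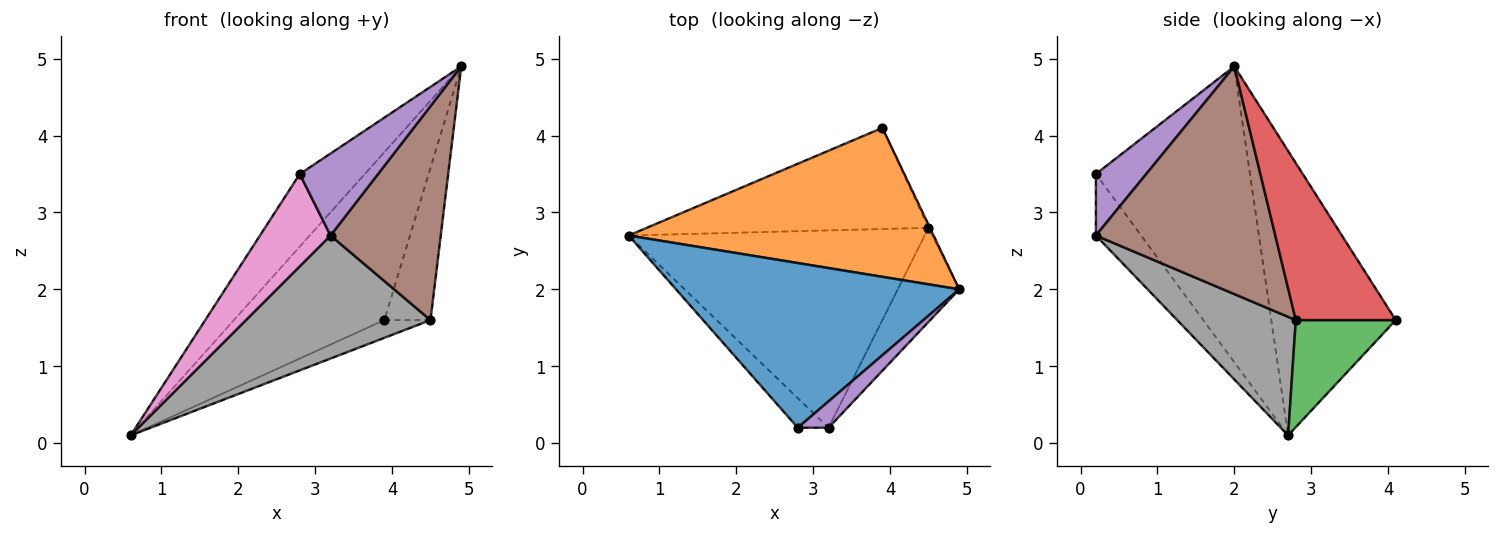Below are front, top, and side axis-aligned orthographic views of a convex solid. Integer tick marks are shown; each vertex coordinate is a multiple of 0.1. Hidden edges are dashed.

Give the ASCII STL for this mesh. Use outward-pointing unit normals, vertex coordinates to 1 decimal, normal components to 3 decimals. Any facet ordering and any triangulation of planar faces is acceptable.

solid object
 facet normal -0.691 0.292 0.661
  outer loop
   vertex 2.8 0.2 3.5
   vertex 4.9 2.0 4.9
   vertex 0.6 2.7 0.1
  endloop
 endfacet
 facet normal -0.526 0.636 0.564
  outer loop
   vertex 3.9 4.1 1.6
   vertex 0.6 2.7 0.1
   vertex 4.9 2.0 4.9
  endloop
 endfacet
 facet normal 0.351 0.162 -0.922
  outer loop
   vertex 4.5 2.8 1.6
   vertex 0.6 2.7 0.1
   vertex 3.9 4.1 1.6
  endloop
 endfacet
 facet normal 0.908 0.419 -0.008
  outer loop
   vertex 4.5 2.8 1.6
   vertex 3.9 4.1 1.6
   vertex 4.9 2.0 4.9
  endloop
 endfacet
 facet normal 0.522 -0.812 0.261
  outer loop
   vertex 3.2 0.2 2.7
   vertex 4.9 2.0 4.9
   vertex 2.8 0.2 3.5
  endloop
 endfacet
 facet normal 0.830 -0.510 -0.224
  outer loop
   vertex 3.2 0.2 2.7
   vertex 4.5 2.8 1.6
   vertex 4.9 2.0 4.9
  endloop
 endfacet
 facet normal -0.521 -0.813 -0.261
  outer loop
   vertex 3.2 0.2 2.7
   vertex 2.8 0.2 3.5
   vertex 0.6 2.7 0.1
  endloop
 endfacet
 facet normal 0.322 -0.501 -0.803
  outer loop
   vertex 3.2 0.2 2.7
   vertex 0.6 2.7 0.1
   vertex 4.5 2.8 1.6
  endloop
 endfacet
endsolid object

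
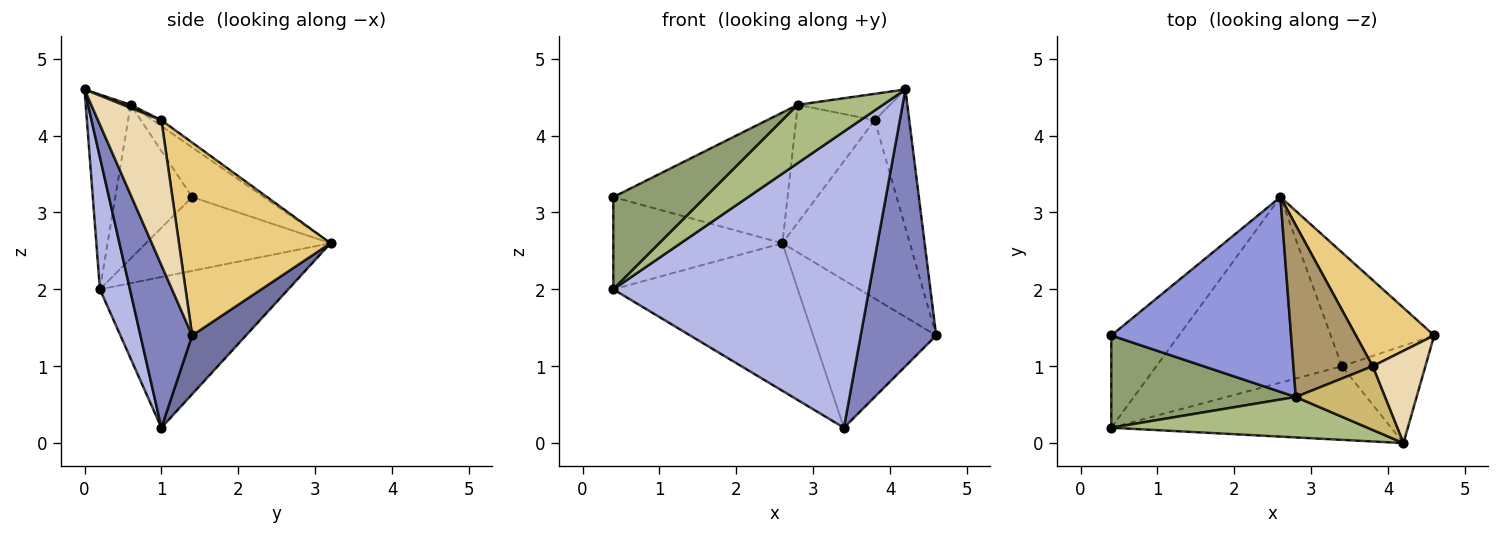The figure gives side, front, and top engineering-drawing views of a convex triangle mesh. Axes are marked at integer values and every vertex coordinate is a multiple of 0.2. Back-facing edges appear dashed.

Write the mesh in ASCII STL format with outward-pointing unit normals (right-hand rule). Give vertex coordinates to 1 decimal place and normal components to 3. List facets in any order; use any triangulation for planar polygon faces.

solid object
 facet normal 0.327 0.748 -0.577
  outer loop
   vertex 3.4 1.0 0.2
   vertex 2.6 3.2 2.6
   vertex 4.6 1.4 1.4
  endloop
 endfacet
 facet normal 0.543 -0.792 -0.279
  outer loop
   vertex 3.4 1.0 0.2
   vertex 4.6 1.4 1.4
   vertex 4.2 0.0 4.6
  endloop
 endfacet
 facet normal -0.224 0.543 0.809
  outer loop
   vertex 2.8 0.6 4.4
   vertex 2.6 3.2 2.6
   vertex 0.4 1.4 3.2
  endloop
 endfacet
 facet normal 0.113 -0.964 -0.240
  outer loop
   vertex 0.4 0.2 2.0
   vertex 3.4 1.0 0.2
   vertex 4.2 0.0 4.6
  endloop
 endfacet
 facet normal -0.508 -0.609 0.609
  outer loop
   vertex 0.4 0.2 2.0
   vertex 2.8 0.6 4.4
   vertex 0.4 1.4 3.2
  endloop
 endfacet
 facet normal -0.398 -0.754 0.523
  outer loop
   vertex 0.4 0.2 2.0
   vertex 4.2 0.0 4.6
   vertex 2.8 0.6 4.4
  endloop
 endfacet
 facet normal -0.611 0.560 -0.560
  outer loop
   vertex 0.4 0.2 2.0
   vertex 0.4 1.4 3.2
   vertex 2.6 3.2 2.6
  endloop
 endfacet
 facet normal -0.536 0.525 -0.660
  outer loop
   vertex 0.4 0.2 2.0
   vertex 2.6 3.2 2.6
   vertex 3.4 1.0 0.2
  endloop
 endfacet
 facet normal -0.061 0.565 0.823
  outer loop
   vertex 3.8 1.0 4.2
   vertex 2.6 3.2 2.6
   vertex 2.8 0.6 4.4
  endloop
 endfacet
 facet normal 0.032 0.382 0.924
  outer loop
   vertex 3.8 1.0 4.2
   vertex 2.8 0.6 4.4
   vertex 4.2 0.0 4.6
  endloop
 endfacet
 facet normal 0.731 0.614 0.297
  outer loop
   vertex 3.8 1.0 4.2
   vertex 4.6 1.4 1.4
   vertex 2.6 3.2 2.6
  endloop
 endfacet
 facet normal 0.836 0.456 0.304
  outer loop
   vertex 3.8 1.0 4.2
   vertex 4.2 0.0 4.6
   vertex 4.6 1.4 1.4
  endloop
 endfacet
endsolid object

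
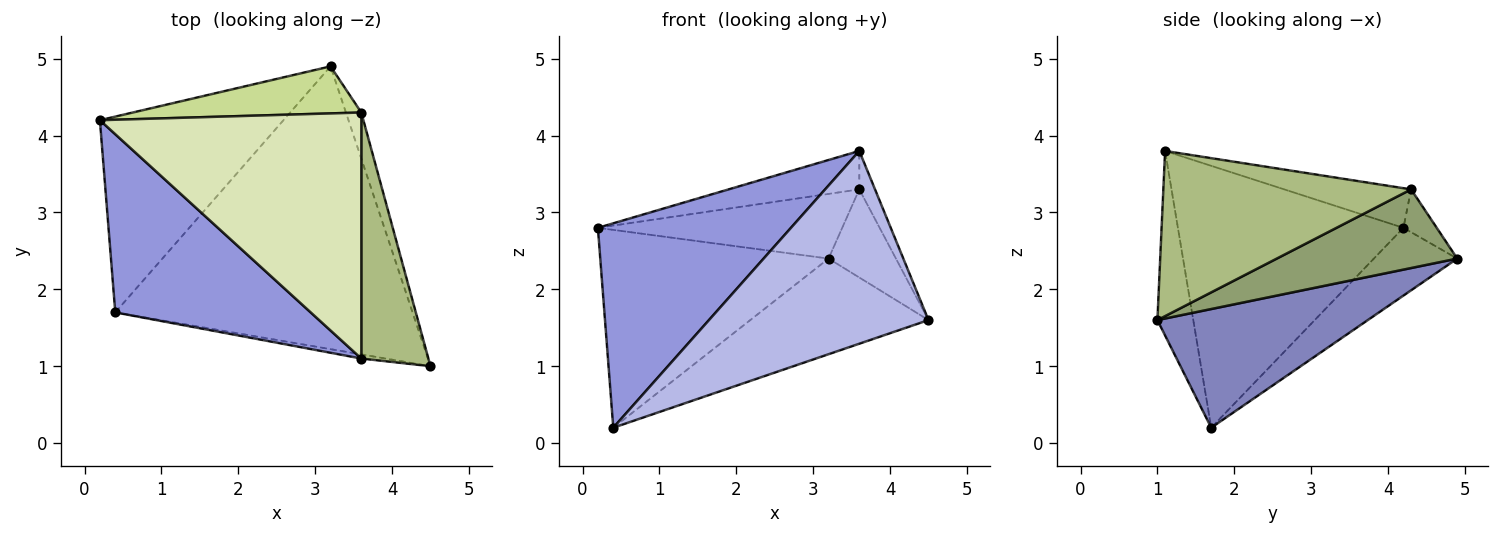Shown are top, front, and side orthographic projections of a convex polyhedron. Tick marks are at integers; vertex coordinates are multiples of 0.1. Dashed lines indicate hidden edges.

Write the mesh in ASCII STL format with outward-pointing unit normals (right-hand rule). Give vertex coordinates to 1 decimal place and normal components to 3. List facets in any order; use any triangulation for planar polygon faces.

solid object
 facet normal -0.251 0.688 -0.681
  outer loop
   vertex 0.4 1.7 0.2
   vertex 0.2 4.2 2.8
   vertex 3.2 4.9 2.4
  endloop
 endfacet
 facet normal 0.354 0.300 -0.886
  outer loop
   vertex 0.4 1.7 0.2
   vertex 3.2 4.9 2.4
   vertex 4.5 1.0 1.6
  endloop
 endfacet
 facet normal -0.661 -0.566 0.493
  outer loop
   vertex 3.6 1.1 3.8
   vertex 0.2 4.2 2.8
   vertex 0.4 1.7 0.2
  endloop
 endfacet
 facet normal -0.161 -0.987 -0.021
  outer loop
   vertex 3.6 1.1 3.8
   vertex 0.4 1.7 0.2
   vertex 4.5 1.0 1.6
  endloop
 endfacet
 facet normal 0.921 0.344 -0.180
  outer loop
   vertex 3.6 4.3 3.3
   vertex 4.5 1.0 1.6
   vertex 3.2 4.9 2.4
  endloop
 endfacet
 facet normal 0.925 0.059 0.376
  outer loop
   vertex 3.6 4.3 3.3
   vertex 3.6 1.1 3.8
   vertex 4.5 1.0 1.6
  endloop
 endfacet
 facet normal -0.110 0.804 0.585
  outer loop
   vertex 3.6 4.3 3.3
   vertex 3.2 4.9 2.4
   vertex 0.2 4.2 2.8
  endloop
 endfacet
 facet normal -0.148 0.153 0.977
  outer loop
   vertex 3.6 4.3 3.3
   vertex 0.2 4.2 2.8
   vertex 3.6 1.1 3.8
  endloop
 endfacet
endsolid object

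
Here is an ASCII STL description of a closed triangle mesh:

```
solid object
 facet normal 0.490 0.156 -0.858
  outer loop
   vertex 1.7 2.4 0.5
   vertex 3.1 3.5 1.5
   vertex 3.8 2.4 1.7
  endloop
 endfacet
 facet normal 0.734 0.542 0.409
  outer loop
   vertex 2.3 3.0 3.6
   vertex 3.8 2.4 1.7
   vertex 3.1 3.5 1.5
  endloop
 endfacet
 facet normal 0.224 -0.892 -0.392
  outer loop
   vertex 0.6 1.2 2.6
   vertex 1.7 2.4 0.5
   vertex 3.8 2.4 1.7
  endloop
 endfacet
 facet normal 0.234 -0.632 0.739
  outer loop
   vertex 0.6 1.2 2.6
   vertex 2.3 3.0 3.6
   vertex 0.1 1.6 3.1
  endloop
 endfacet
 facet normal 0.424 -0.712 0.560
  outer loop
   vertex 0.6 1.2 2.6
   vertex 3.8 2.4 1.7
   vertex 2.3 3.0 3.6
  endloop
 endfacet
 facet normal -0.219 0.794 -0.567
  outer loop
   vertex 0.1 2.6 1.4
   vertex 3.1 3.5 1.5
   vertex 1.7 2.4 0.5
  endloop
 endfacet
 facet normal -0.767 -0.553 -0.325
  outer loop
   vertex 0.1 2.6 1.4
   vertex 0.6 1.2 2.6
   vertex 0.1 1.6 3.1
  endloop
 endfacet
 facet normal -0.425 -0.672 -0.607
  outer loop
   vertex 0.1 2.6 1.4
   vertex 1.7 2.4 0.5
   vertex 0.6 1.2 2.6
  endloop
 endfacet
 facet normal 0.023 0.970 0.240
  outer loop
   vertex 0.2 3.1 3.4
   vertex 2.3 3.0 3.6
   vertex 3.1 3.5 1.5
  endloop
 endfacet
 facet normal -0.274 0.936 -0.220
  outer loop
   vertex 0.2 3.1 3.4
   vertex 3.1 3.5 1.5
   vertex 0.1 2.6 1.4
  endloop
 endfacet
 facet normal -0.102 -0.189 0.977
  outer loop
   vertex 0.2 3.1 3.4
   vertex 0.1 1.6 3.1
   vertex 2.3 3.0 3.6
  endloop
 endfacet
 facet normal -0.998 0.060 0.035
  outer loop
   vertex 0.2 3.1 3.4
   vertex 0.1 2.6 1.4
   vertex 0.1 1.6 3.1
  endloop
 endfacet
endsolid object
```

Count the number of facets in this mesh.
12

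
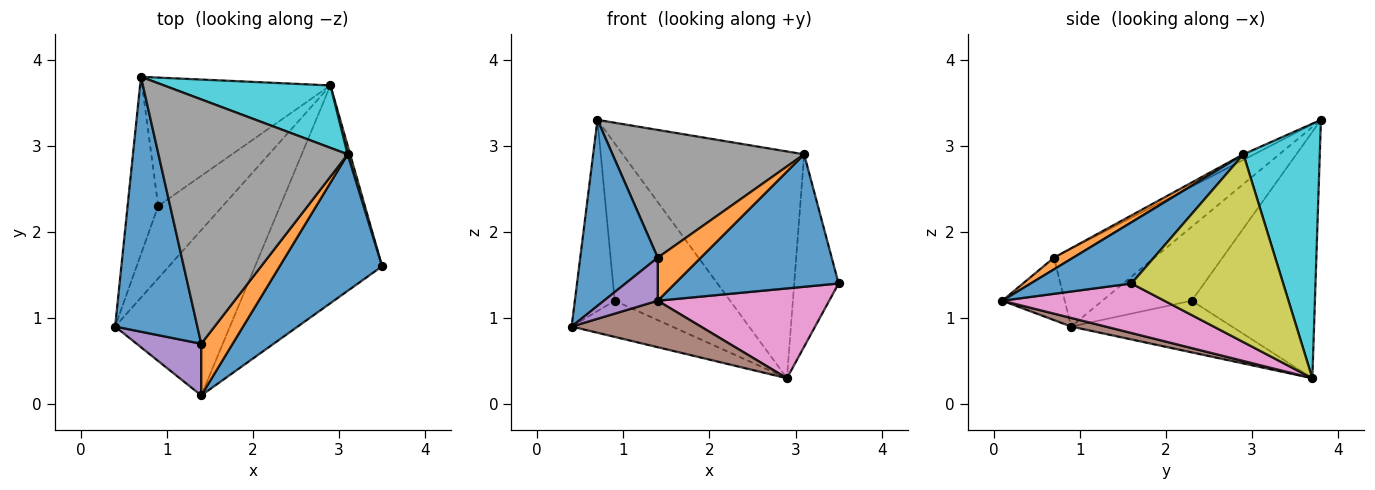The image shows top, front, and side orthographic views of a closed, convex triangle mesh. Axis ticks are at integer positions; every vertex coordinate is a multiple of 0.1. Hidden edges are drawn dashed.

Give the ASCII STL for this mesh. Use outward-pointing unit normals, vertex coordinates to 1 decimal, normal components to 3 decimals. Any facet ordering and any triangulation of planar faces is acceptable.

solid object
 facet normal -0.607 -0.468 0.642
  outer loop
   vertex 1.4 0.7 1.7
   vertex 0.7 3.8 3.3
   vertex 0.4 0.9 0.9
  endloop
 endfacet
 facet normal -0.854 0.381 -0.353
  outer loop
   vertex 0.9 2.3 1.2
   vertex 0.4 0.9 0.9
   vertex 0.7 3.8 3.3
  endloop
 endfacet
 facet normal -0.582 0.364 -0.727
  outer loop
   vertex 0.9 2.3 1.2
   vertex 2.9 3.7 0.3
   vertex 0.4 0.9 0.9
  endloop
 endfacet
 facet normal -0.637 0.597 -0.487
  outer loop
   vertex 0.9 2.3 1.2
   vertex 0.7 3.8 3.3
   vertex 2.9 3.7 0.3
  endloop
 endfacet
 facet normal -0.596 -0.514 0.617
  outer loop
   vertex 1.4 0.1 1.2
   vertex 1.4 0.7 1.7
   vertex 0.4 0.9 0.9
  endloop
 endfacet
 facet normal 0.072 -0.270 -0.960
  outer loop
   vertex 1.4 0.1 1.2
   vertex 0.4 0.9 0.9
   vertex 2.9 3.7 0.3
  endloop
 endfacet
 facet normal 0.339 -0.359 -0.870
  outer loop
   vertex 1.4 0.1 1.2
   vertex 2.9 3.7 0.3
   vertex 3.5 1.6 1.4
  endloop
 endfacet
 facet normal -0.026 -0.463 0.886
  outer loop
   vertex 3.1 2.9 2.9
   vertex 0.7 3.8 3.3
   vertex 1.4 0.7 1.7
  endloop
 endfacet
 facet normal 0.960 0.281 0.013
  outer loop
   vertex 3.1 2.9 2.9
   vertex 3.5 1.6 1.4
   vertex 2.9 3.7 0.3
  endloop
 endfacet
 facet normal 0.376 0.893 0.246
  outer loop
   vertex 3.1 2.9 2.9
   vertex 2.9 3.7 0.3
   vertex 0.7 3.8 3.3
  endloop
 endfacet
 facet normal 0.394 -0.640 0.660
  outer loop
   vertex 3.1 2.9 2.9
   vertex 1.4 0.1 1.2
   vertex 3.5 1.6 1.4
  endloop
 endfacet
 facet normal 0.275 -0.615 0.739
  outer loop
   vertex 3.1 2.9 2.9
   vertex 1.4 0.7 1.7
   vertex 1.4 0.1 1.2
  endloop
 endfacet
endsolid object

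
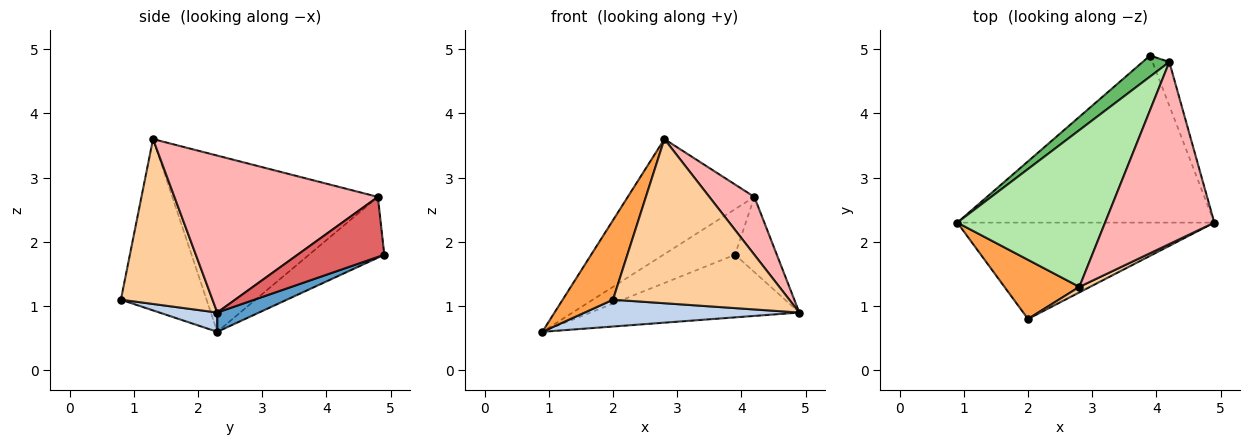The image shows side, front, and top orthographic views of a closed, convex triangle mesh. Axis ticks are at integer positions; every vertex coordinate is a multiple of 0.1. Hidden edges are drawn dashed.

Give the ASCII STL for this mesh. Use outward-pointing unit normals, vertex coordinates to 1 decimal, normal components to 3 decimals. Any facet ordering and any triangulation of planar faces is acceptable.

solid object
 facet normal 0.070 0.350 -0.934
  outer loop
   vertex 3.9 4.9 1.8
   vertex 4.9 2.3 0.9
   vertex 0.9 2.3 0.6
  endloop
 endfacet
 facet normal 0.072 -0.267 -0.961
  outer loop
   vertex 2.0 0.8 1.1
   vertex 0.9 2.3 0.6
   vertex 4.9 2.3 0.9
  endloop
 endfacet
 facet normal -0.807 -0.474 0.353
  outer loop
   vertex 2.0 0.8 1.1
   vertex 2.8 1.3 3.6
   vertex 0.9 2.3 0.6
  endloop
 endfacet
 facet normal 0.461 -0.887 0.030
  outer loop
   vertex 2.0 0.8 1.1
   vertex 4.9 2.3 0.9
   vertex 2.8 1.3 3.6
  endloop
 endfacet
 facet normal -0.690 0.657 0.303
  outer loop
   vertex 4.2 4.8 2.7
   vertex 3.9 4.9 1.8
   vertex 0.9 2.3 0.6
  endloop
 endfacet
 facet normal -0.693 0.427 0.581
  outer loop
   vertex 4.2 4.8 2.7
   vertex 0.9 2.3 0.6
   vertex 2.8 1.3 3.6
  endloop
 endfacet
 facet normal 0.874 0.421 -0.244
  outer loop
   vertex 4.2 4.8 2.7
   vertex 4.9 2.3 0.9
   vertex 3.9 4.9 1.8
  endloop
 endfacet
 facet normal 0.808 -0.179 0.562
  outer loop
   vertex 4.2 4.8 2.7
   vertex 2.8 1.3 3.6
   vertex 4.9 2.3 0.9
  endloop
 endfacet
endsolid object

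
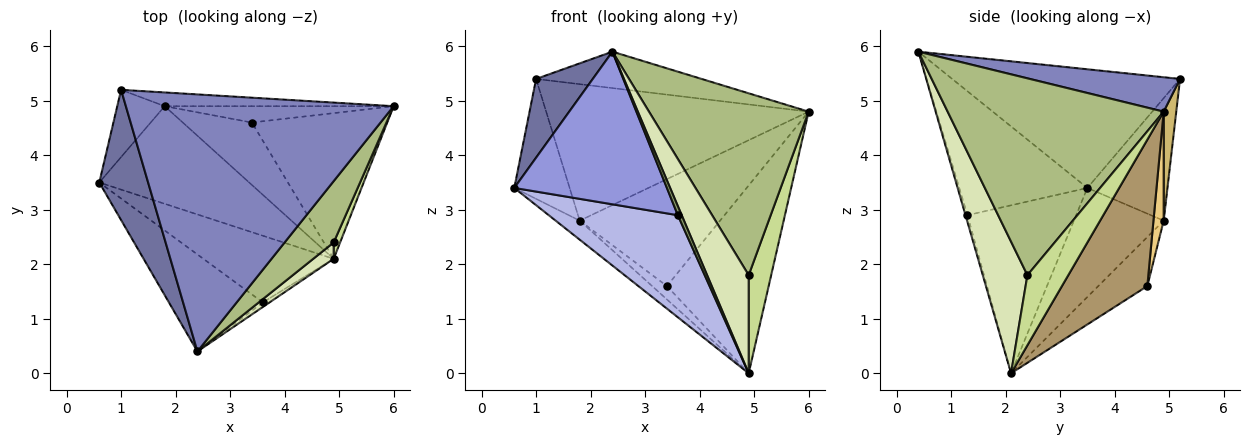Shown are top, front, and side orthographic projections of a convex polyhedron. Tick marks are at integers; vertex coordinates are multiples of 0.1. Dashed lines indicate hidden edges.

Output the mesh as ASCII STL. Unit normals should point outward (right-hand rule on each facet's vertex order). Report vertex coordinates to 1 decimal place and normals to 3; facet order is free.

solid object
 facet normal -0.901 -0.224 0.371
  outer loop
   vertex 1.0 5.2 5.4
   vertex 0.6 3.5 3.4
   vertex 2.4 0.4 5.9
  endloop
 endfacet
 facet normal 0.126 0.139 0.982
  outer loop
   vertex 1.0 5.2 5.4
   vertex 2.4 0.4 5.9
   vertex 6.0 4.9 4.8
  endloop
 endfacet
 facet normal -0.578 -0.689 -0.438
  outer loop
   vertex 3.6 1.3 2.9
   vertex 2.4 0.4 5.9
   vertex 0.6 3.5 3.4
  endloop
 endfacet
 facet normal -0.576 -0.684 -0.447
  outer loop
   vertex 3.6 1.3 2.9
   vertex 0.6 3.5 3.4
   vertex 4.9 2.1 0.0
  endloop
 endfacet
 facet normal -0.408 -0.816 -0.408
  outer loop
   vertex 3.6 1.3 2.9
   vertex 4.9 2.1 0.0
   vertex 2.4 0.4 5.9
  endloop
 endfacet
 facet normal 0.789 -0.583 0.197
  outer loop
   vertex 4.9 2.4 1.8
   vertex 6.0 4.9 4.8
   vertex 2.4 0.4 5.9
  endloop
 endfacet
 facet normal 0.873 -0.480 0.080
  outer loop
   vertex 4.9 2.4 1.8
   vertex 4.9 2.1 0.0
   vertex 6.0 4.9 4.8
  endloop
 endfacet
 facet normal 0.727 -0.677 0.113
  outer loop
   vertex 4.9 2.4 1.8
   vertex 2.4 0.4 5.9
   vertex 4.9 2.1 0.0
  endloop
 endfacet
 facet normal 0.553 0.659 -0.511
  outer loop
   vertex 3.4 4.6 1.6
   vertex 6.0 4.9 4.8
   vertex 4.9 2.1 0.0
  endloop
 endfacet
 facet normal 0.048 0.994 -0.100
  outer loop
   vertex 1.8 4.9 2.8
   vertex 1.0 5.2 5.4
   vertex 6.0 4.9 4.8
  endloop
 endfacet
 facet normal 0.072 0.986 -0.151
  outer loop
   vertex 1.8 4.9 2.8
   vertex 6.0 4.9 4.8
   vertex 3.4 4.6 1.6
  endloop
 endfacet
 facet normal -0.784 0.542 -0.304
  outer loop
   vertex 1.8 4.9 2.8
   vertex 0.6 3.5 3.4
   vertex 1.0 5.2 5.4
  endloop
 endfacet
 facet normal -0.581 0.156 -0.799
  outer loop
   vertex 1.8 4.9 2.8
   vertex 4.9 2.1 0.0
   vertex 0.6 3.5 3.4
  endloop
 endfacet
 facet normal -0.570 0.172 -0.803
  outer loop
   vertex 1.8 4.9 2.8
   vertex 3.4 4.6 1.6
   vertex 4.9 2.1 0.0
  endloop
 endfacet
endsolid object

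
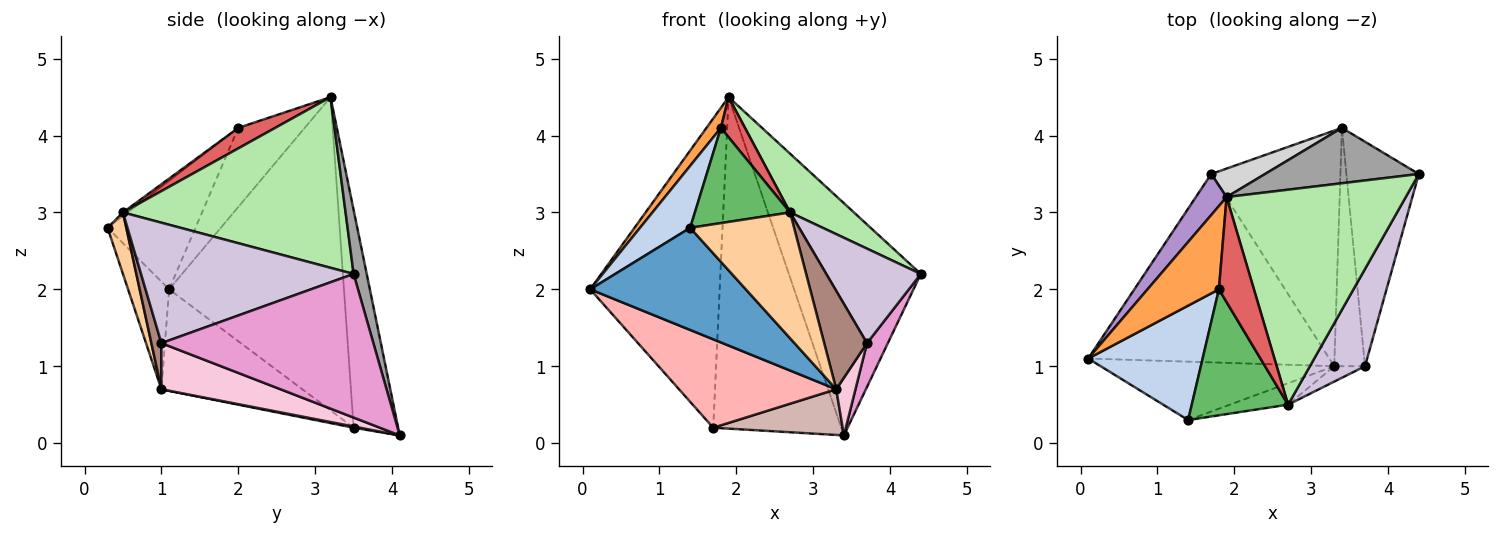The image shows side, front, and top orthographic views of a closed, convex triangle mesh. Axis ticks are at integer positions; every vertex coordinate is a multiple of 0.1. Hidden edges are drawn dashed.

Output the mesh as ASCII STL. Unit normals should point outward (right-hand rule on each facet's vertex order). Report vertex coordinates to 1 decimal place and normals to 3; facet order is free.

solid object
 facet normal -0.223 -0.846 -0.484
  outer loop
   vertex 3.3 1.0 0.7
   vertex 1.4 0.3 2.8
   vertex 0.1 1.1 2.0
  endloop
 endfacet
 facet normal -0.641 -0.366 0.675
  outer loop
   vertex 1.8 2.0 4.1
   vertex 0.1 1.1 2.0
   vertex 1.4 0.3 2.8
  endloop
 endfacet
 facet normal -0.733 -0.159 0.662
  outer loop
   vertex 1.8 2.0 4.1
   vertex 1.9 3.2 4.5
   vertex 0.1 1.1 2.0
  endloop
 endfacet
 facet normal 0.175 -0.971 -0.165
  outer loop
   vertex 2.7 0.5 3.0
   vertex 1.4 0.3 2.8
   vertex 3.3 1.0 0.7
  endloop
 endfacet
 facet normal -0.030 -0.603 0.797
  outer loop
   vertex 2.7 0.5 3.0
   vertex 1.8 2.0 4.1
   vertex 1.4 0.3 2.8
  endloop
 endfacet
 facet normal 0.677 -0.194 0.710
  outer loop
   vertex 2.7 0.5 3.0
   vertex 4.4 3.5 2.2
   vertex 1.9 3.2 4.5
  endloop
 endfacet
 facet normal 0.480 -0.313 0.820
  outer loop
   vertex 2.7 0.5 3.0
   vertex 1.9 3.2 4.5
   vertex 1.8 2.0 4.1
  endloop
 endfacet
 facet normal -0.356 -0.397 -0.846
  outer loop
   vertex 1.7 3.5 0.2
   vertex 3.3 1.0 0.7
   vertex 0.1 1.1 2.0
  endloop
 endfacet
 facet normal -0.801 0.593 0.079
  outer loop
   vertex 1.7 3.5 0.2
   vertex 0.1 1.1 2.0
   vertex 1.9 3.2 4.5
  endloop
 endfacet
 facet normal 0.843 -0.375 0.386
  outer loop
   vertex 3.7 1.0 1.3
   vertex 4.4 3.5 2.2
   vertex 2.7 0.5 3.0
  endloop
 endfacet
 facet normal 0.226 -0.963 -0.150
  outer loop
   vertex 3.7 1.0 1.3
   vertex 2.7 0.5 3.0
   vertex 3.3 1.0 0.7
  endloop
 endfacet
 facet normal 0.009 -0.190 -0.982
  outer loop
   vertex 3.4 4.1 0.1
   vertex 3.3 1.0 0.7
   vertex 1.7 3.5 0.2
  endloop
 endfacet
 facet normal 0.889 -0.088 -0.449
  outer loop
   vertex 3.4 4.1 0.1
   vertex 4.4 3.5 2.2
   vertex 3.7 1.0 1.3
  endloop
 endfacet
 facet normal 0.825 -0.133 -0.550
  outer loop
   vertex 3.4 4.1 0.1
   vertex 3.7 1.0 1.3
   vertex 3.3 1.0 0.7
  endloop
 endfacet
 facet normal 0.096 0.968 0.231
  outer loop
   vertex 3.4 4.1 0.1
   vertex 1.9 3.2 4.5
   vertex 4.4 3.5 2.2
  endloop
 endfacet
 facet normal -0.327 0.941 0.081
  outer loop
   vertex 3.4 4.1 0.1
   vertex 1.7 3.5 0.2
   vertex 1.9 3.2 4.5
  endloop
 endfacet
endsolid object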